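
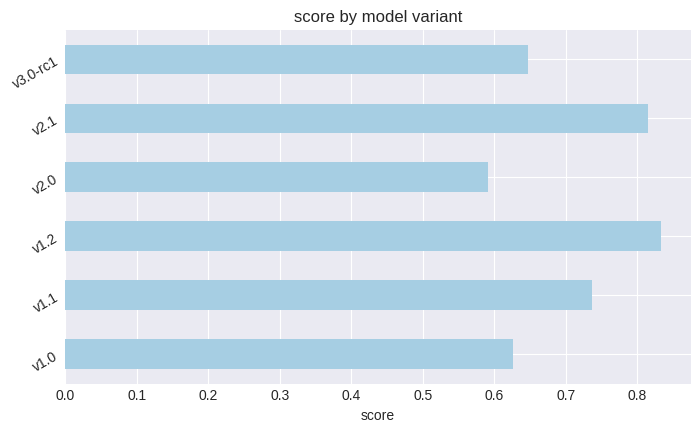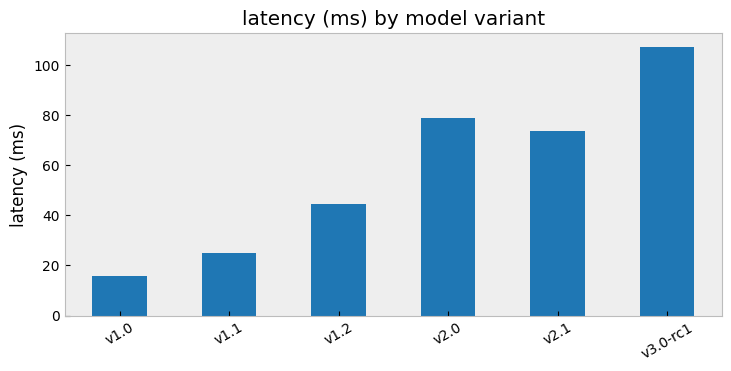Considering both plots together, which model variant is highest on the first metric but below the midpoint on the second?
Chart 2 median latency (ms) ≈ 60; below-median model variants: v1.0, v1.1, v1.2. Among those, v1.2 has the highest score (≈ 0.8).

v1.2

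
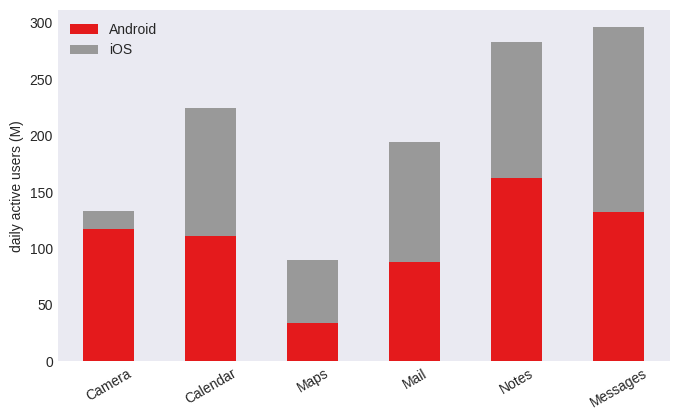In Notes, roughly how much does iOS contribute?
iOS top ≈ 275, bottom ≈ 175; segment ≈ 100.

≈ 100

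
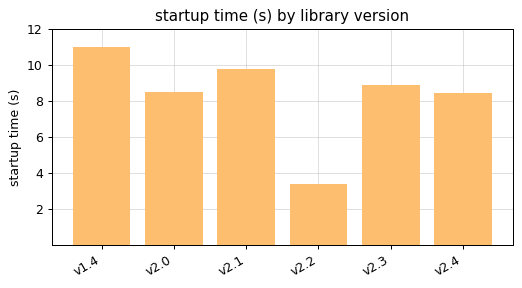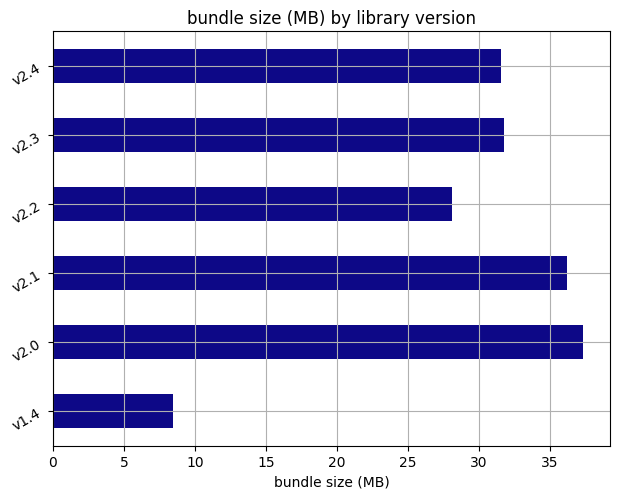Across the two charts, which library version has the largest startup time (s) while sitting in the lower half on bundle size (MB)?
Chart 2 median bundle size (MB) ≈ 30; below-median library versions: v1.4, v2.2, v2.4. Among those, v1.4 has the highest startup time (s) (≈ 10).

v1.4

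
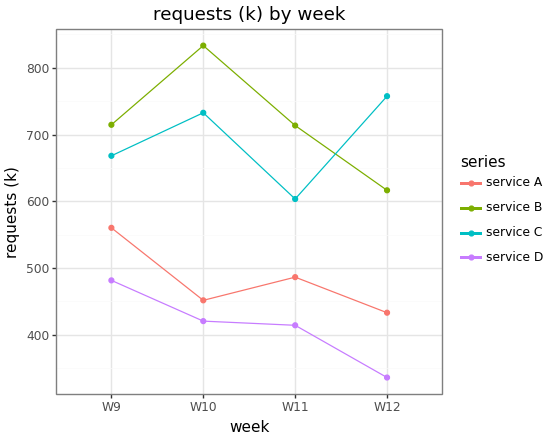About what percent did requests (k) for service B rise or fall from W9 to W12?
≈ -14.3%

W9 ≈ 700, W12 ≈ 600; (600 − 700) / 700 ≈ -14.3%.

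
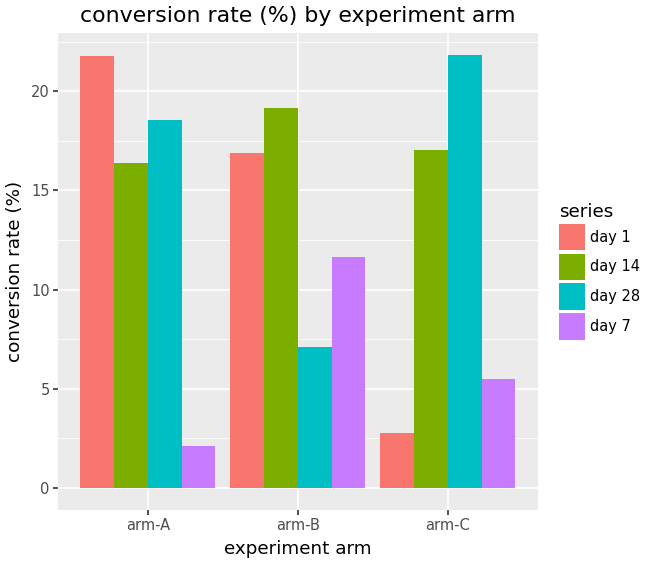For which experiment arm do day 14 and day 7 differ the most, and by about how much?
arm-A: day 14 ≈ 16, day 7 ≈ 2 → gap ≈ 14. Next-largest (arm-C) is only ≈ 12.

arm-A, ≈ 14 %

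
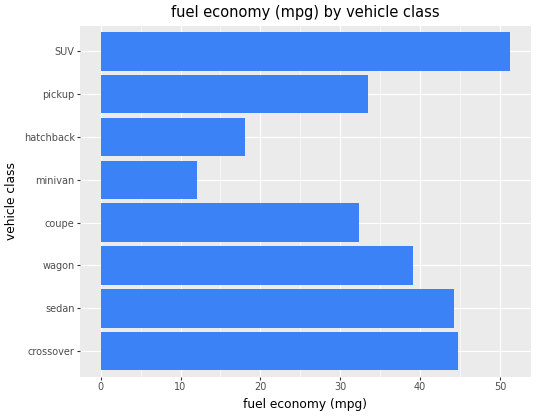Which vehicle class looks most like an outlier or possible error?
minivan

minivan ≈ 10; the rest sit between ≈ 20 and ≈ 50.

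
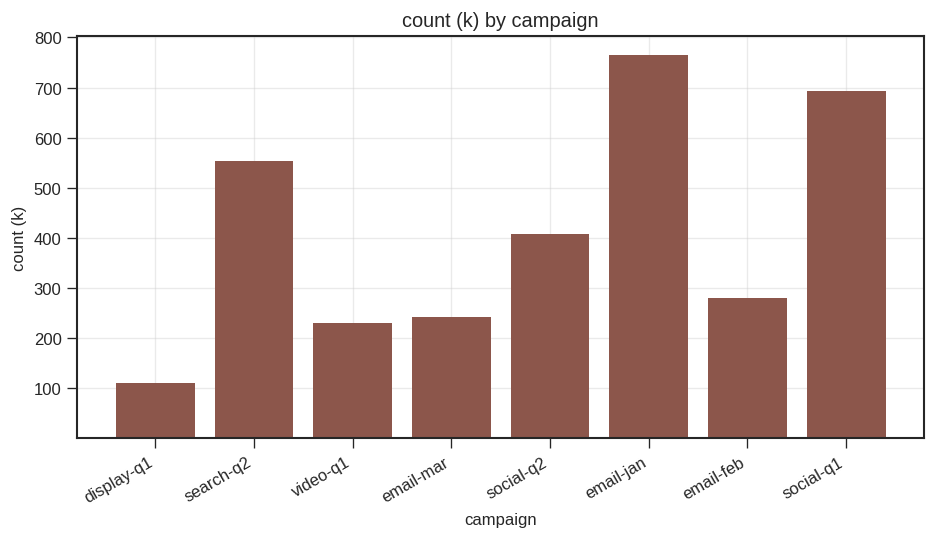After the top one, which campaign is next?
Top 3: email-jan ≈ 800, social-q1 ≈ 700, search-q2 ≈ 600.

social-q1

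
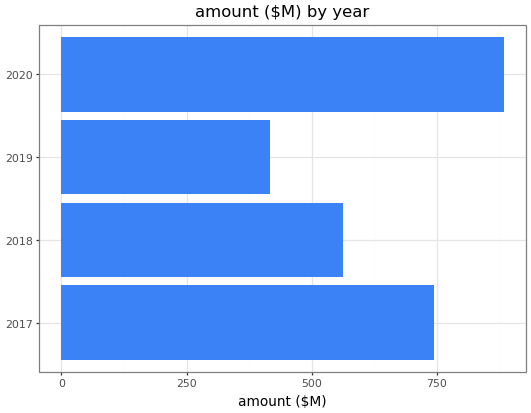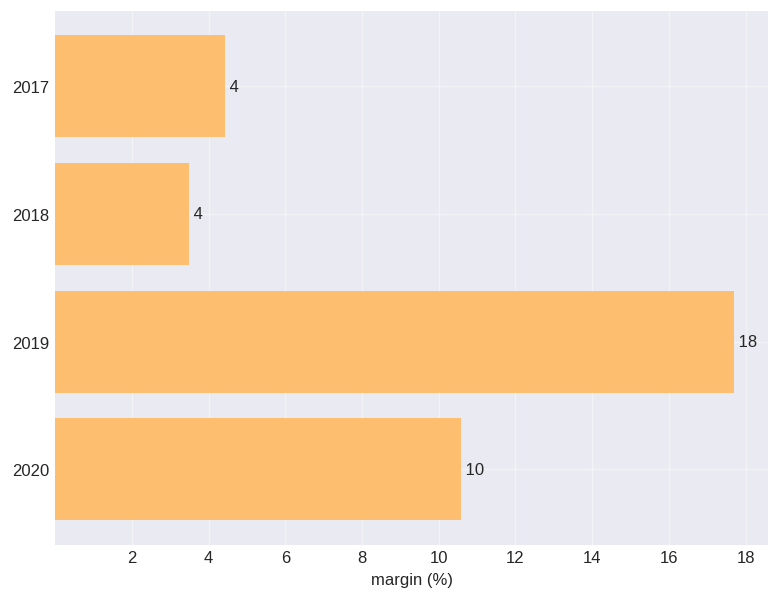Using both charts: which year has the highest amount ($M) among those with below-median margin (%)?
Chart 2 median margin (%) ≈ 8; below-median years: 2017, 2018. Among those, 2017 has the highest amount ($M) (≈ 700).

2017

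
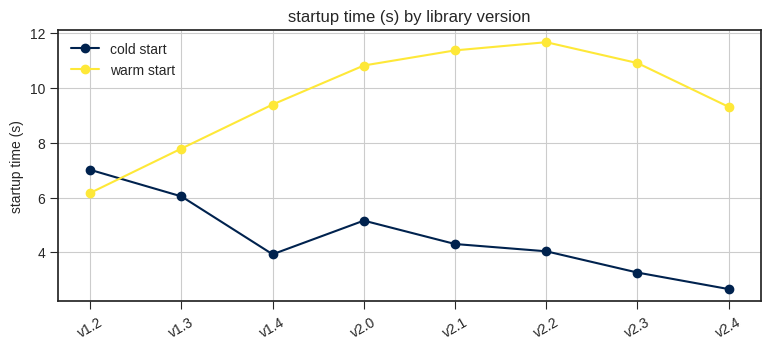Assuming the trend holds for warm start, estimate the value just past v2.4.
Last three: 12, 11, 9 → slope ≈ -1.5/step → next ≈ 7.5.

≈ 7.5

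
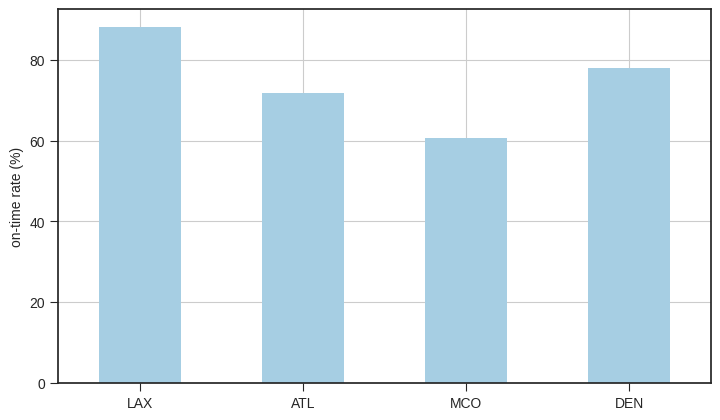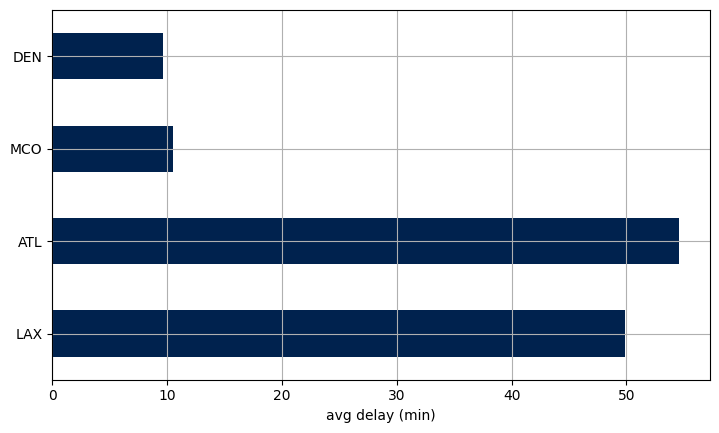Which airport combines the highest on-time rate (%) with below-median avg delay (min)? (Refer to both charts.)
DEN

Chart 2 median avg delay (min) ≈ 30; below-median airports: MCO, DEN. Among those, DEN has the highest on-time rate (%) (≈ 80).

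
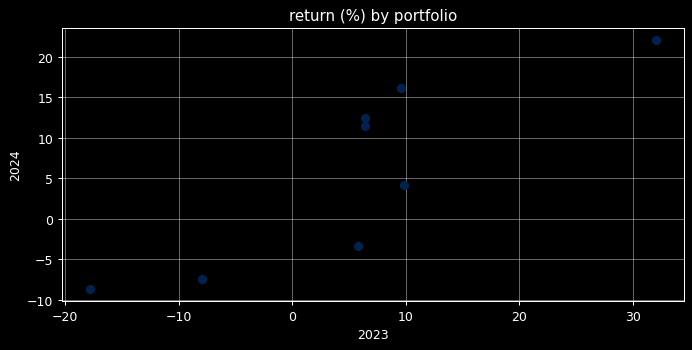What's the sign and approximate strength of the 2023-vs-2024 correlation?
Points are positively correlated; strong (|r| ≈ 0.9).

positive, strong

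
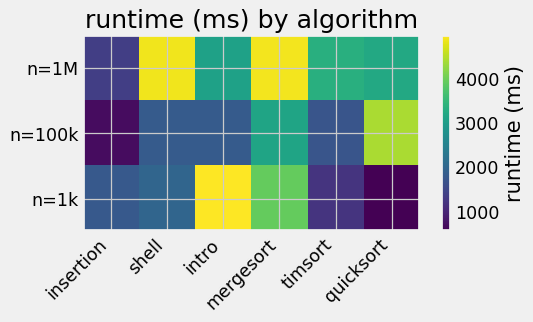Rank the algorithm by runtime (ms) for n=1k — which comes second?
Top 3 for n=1k: intro ≈ 5000, mergesort ≈ 4000, shell ≈ 2000.

mergesort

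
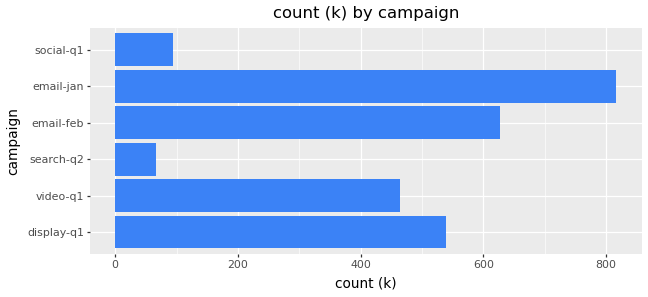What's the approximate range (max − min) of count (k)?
Max email-jan ≈ 800, min search-q2 ≈ 100; range ≈ 700.

≈ 700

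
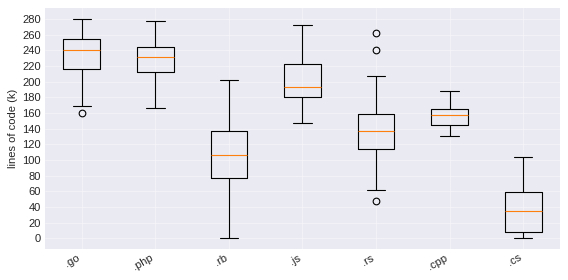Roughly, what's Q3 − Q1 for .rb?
Q3 ≈ 140, Q1 ≈ 80; IQR ≈ 60.

≈ 60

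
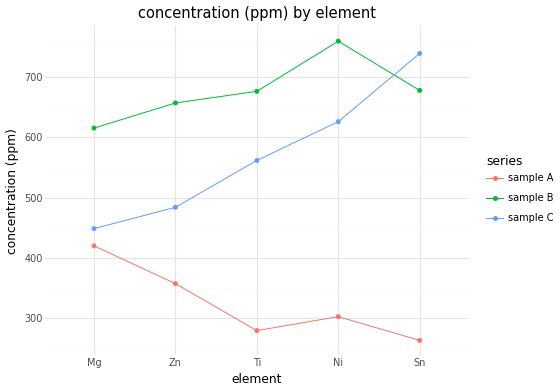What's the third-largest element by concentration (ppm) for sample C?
Top 4 for sample C: Sn ≈ 750, Ni ≈ 650, Ti ≈ 550, Zn ≈ 500.

Ti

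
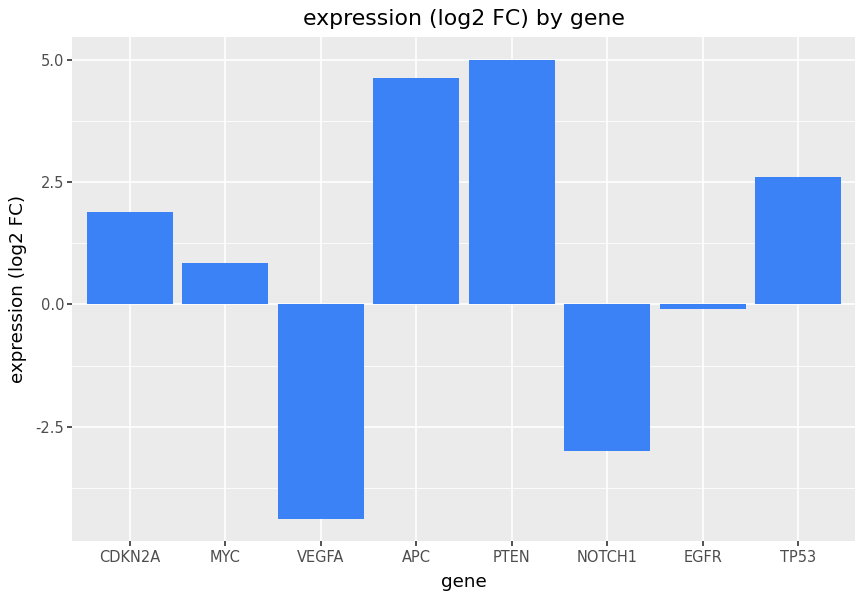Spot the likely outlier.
VEGFA ≈ -4; the rest sit between ≈ -3 and ≈ 5.

VEGFA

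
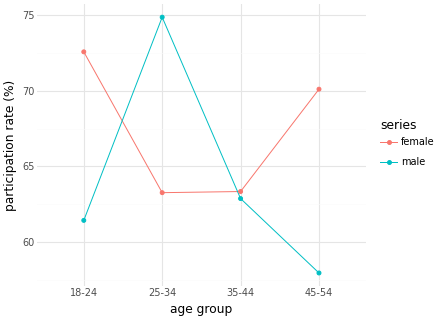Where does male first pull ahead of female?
18-24: male ≈ 62 vs female ≈ 72 (not yet); 25-34: male ≈ 74 vs female ≈ 64 (first crossover).

25-34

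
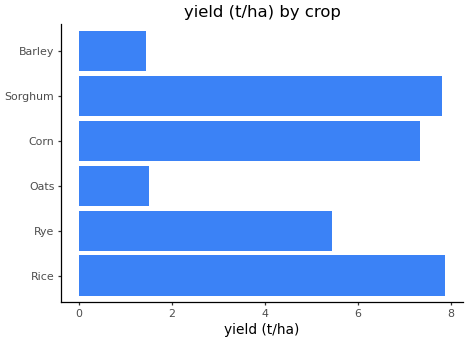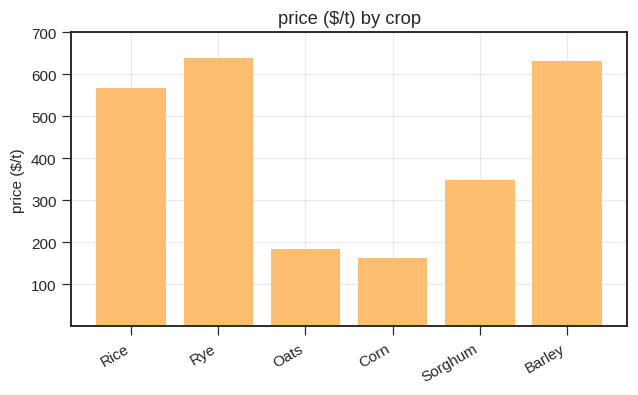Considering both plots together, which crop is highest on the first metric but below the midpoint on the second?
Sorghum

Chart 2 median price ($/t) ≈ 500; below-median crops: Oats, Corn, Sorghum. Among those, Sorghum has the highest yield (t/ha) (≈ 8).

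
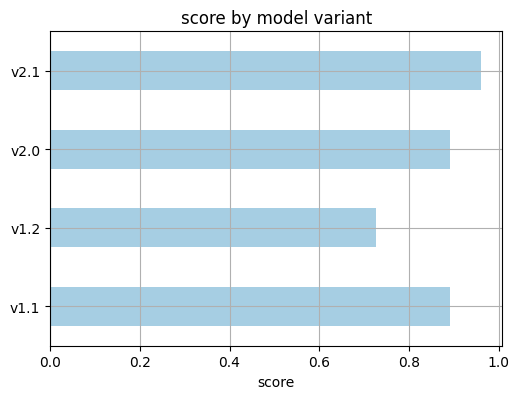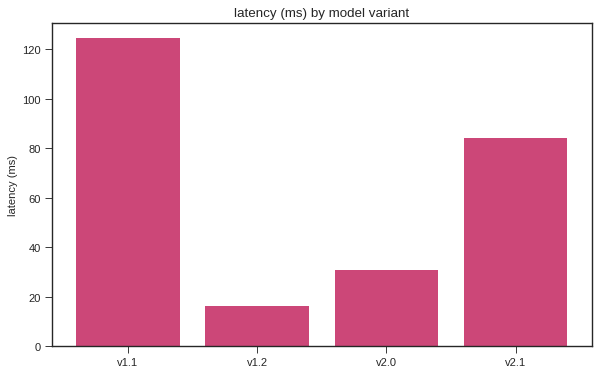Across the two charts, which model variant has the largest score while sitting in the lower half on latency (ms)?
v2.0

Chart 2 median latency (ms) ≈ 60; below-median model variants: v1.2, v2.0. Among those, v2.0 has the highest score (≈ 0.9).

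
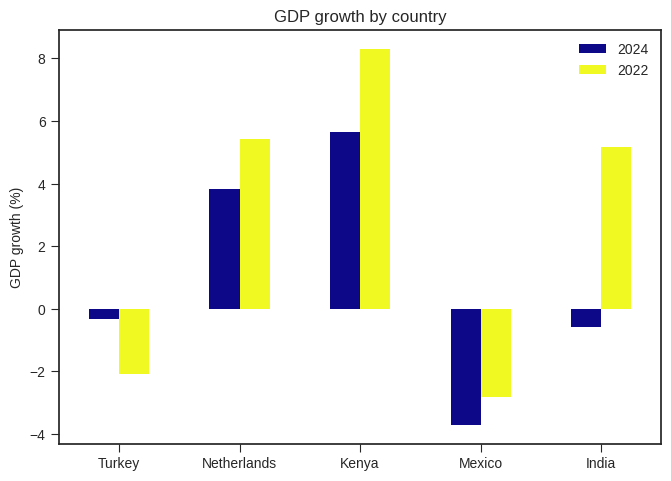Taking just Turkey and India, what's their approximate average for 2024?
≈ 0

(0 + 0) / 2 ≈ 0.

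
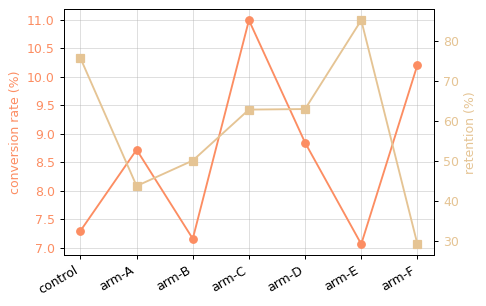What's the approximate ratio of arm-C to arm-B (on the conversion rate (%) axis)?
≈ 1.57×

arm-C ≈ 11.0, arm-B ≈ 7.0; 11.0/7.0 ≈ 1.57.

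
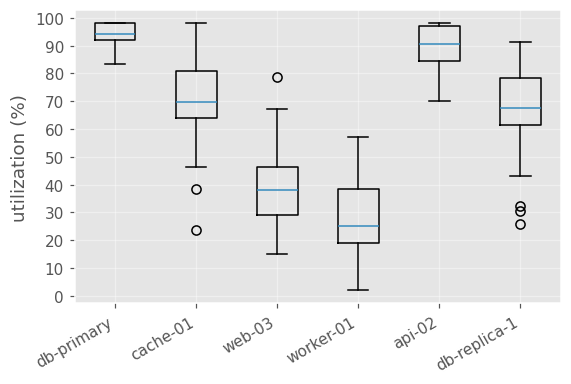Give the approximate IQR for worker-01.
≈ 20

Q3 ≈ 40, Q1 ≈ 20; IQR ≈ 20.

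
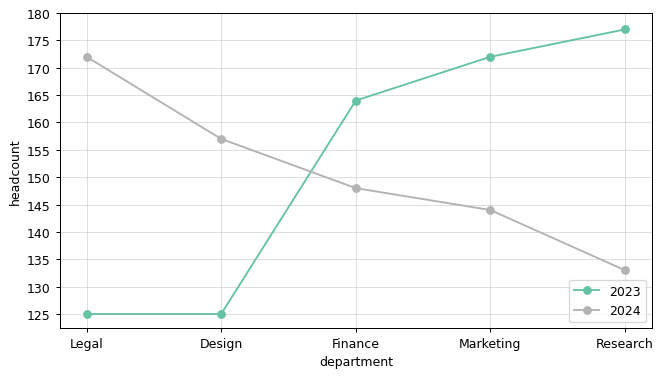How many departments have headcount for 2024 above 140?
4

Above 140: Legal, Design, Finance, Marketing.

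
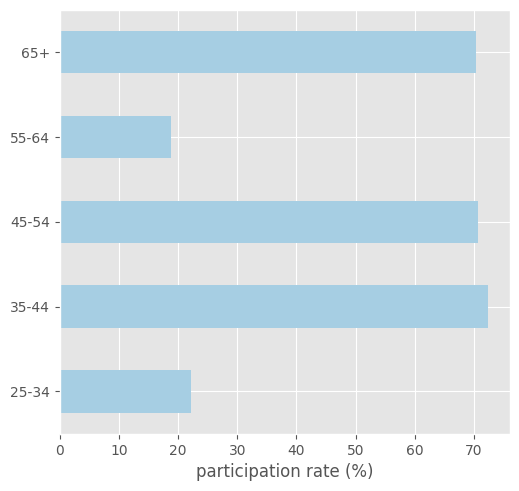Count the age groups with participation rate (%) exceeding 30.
3

Above 30: 35-44, 45-54, 65+.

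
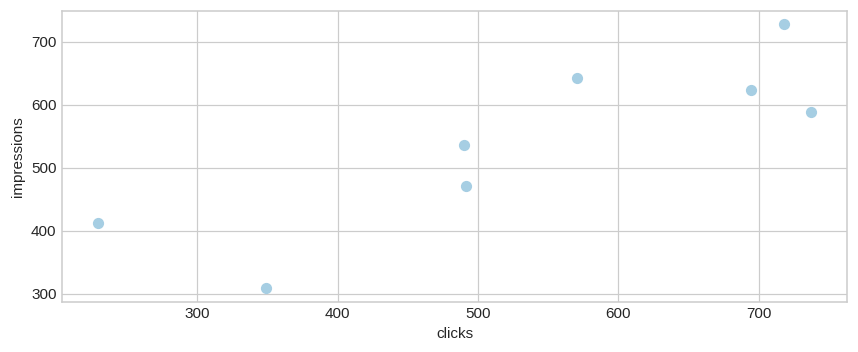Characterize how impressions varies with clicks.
positive, strong

Points are positively correlated; strong (|r| ≈ 0.8).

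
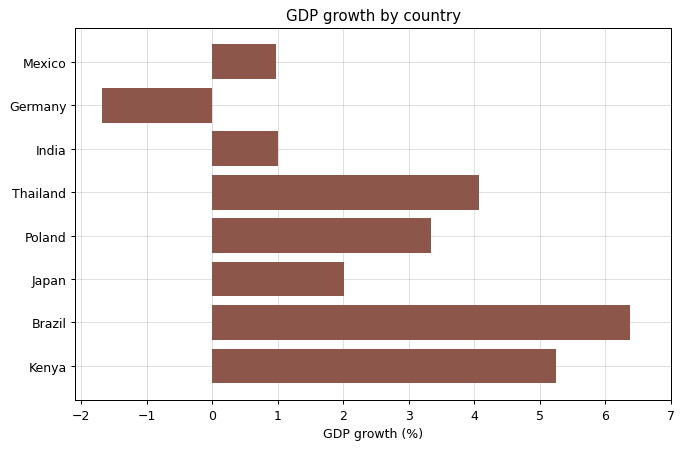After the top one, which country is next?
Top 3: Brazil ≈ 6, Kenya ≈ 5, Thailand ≈ 4.

Kenya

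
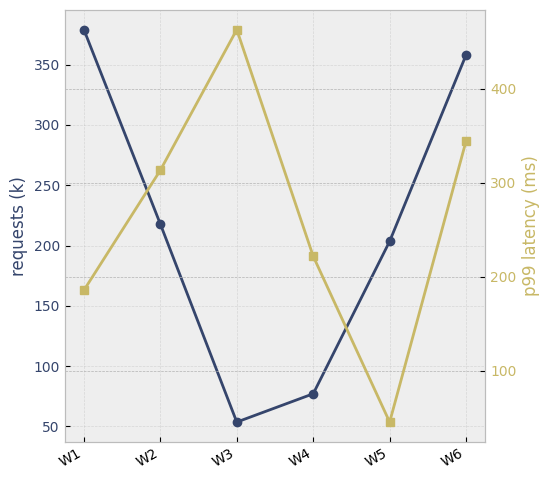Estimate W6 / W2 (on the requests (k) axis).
≈ 1.75×

W6 ≈ 350, W2 ≈ 200; 350/200 ≈ 1.75.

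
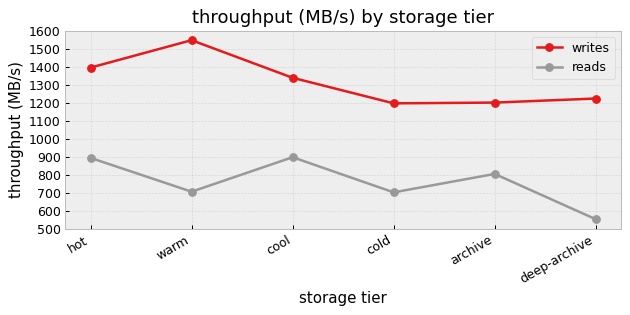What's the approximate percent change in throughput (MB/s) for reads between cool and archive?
cool ≈ 900, archive ≈ 800; (800 − 900) / 900 ≈ -11.1%.

≈ -11.1%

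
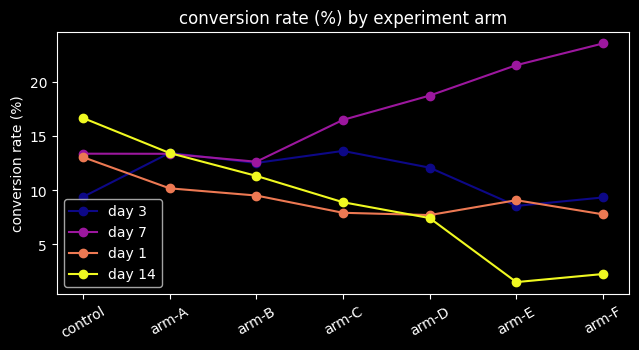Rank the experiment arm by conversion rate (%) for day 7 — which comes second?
arm-E

Top 3 for day 7: arm-F ≈ 24, arm-E ≈ 22, arm-D ≈ 18.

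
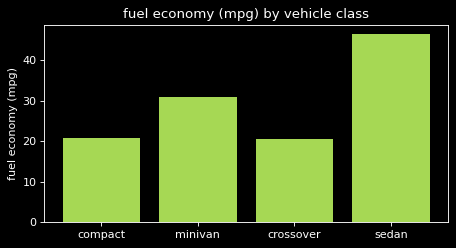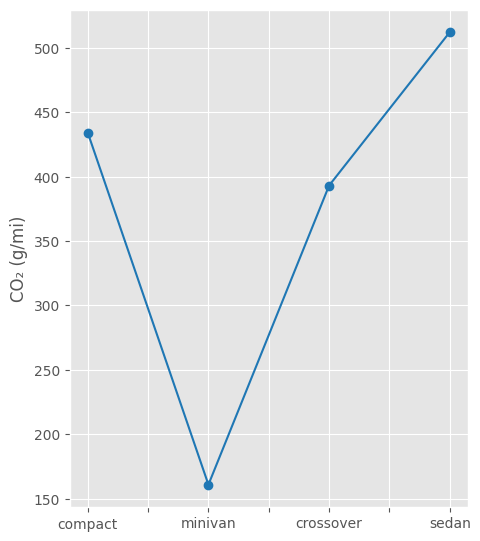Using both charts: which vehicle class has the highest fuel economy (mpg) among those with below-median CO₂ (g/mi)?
minivan

Chart 2 median CO₂ (g/mi) ≈ 400; below-median vehicle classes: minivan, crossover. Among those, minivan has the highest fuel economy (mpg) (≈ 30).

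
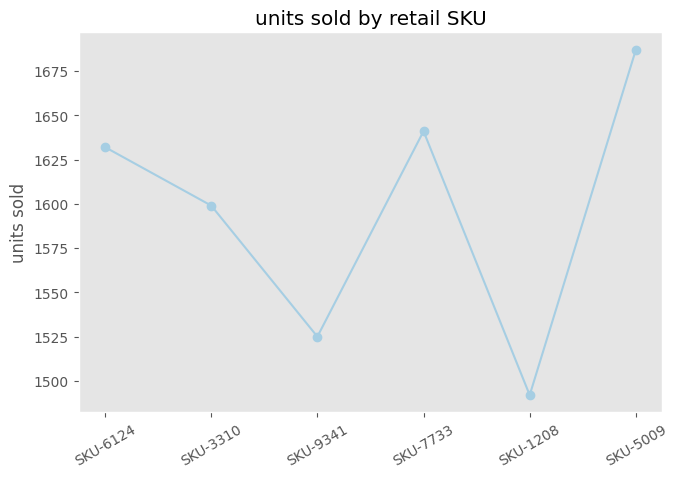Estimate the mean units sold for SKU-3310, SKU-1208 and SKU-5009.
(1600 + 1500 + 1680) / 3 ≈ 1593.

≈ 1593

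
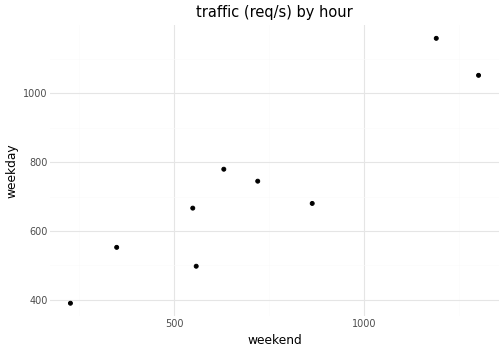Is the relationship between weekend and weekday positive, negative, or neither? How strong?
Points are positively correlated; strong (|r| ≈ 0.9).

positive, strong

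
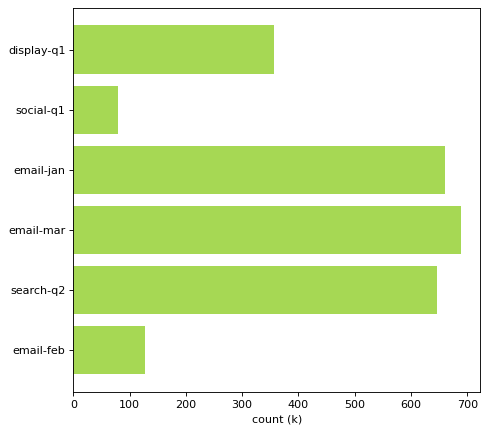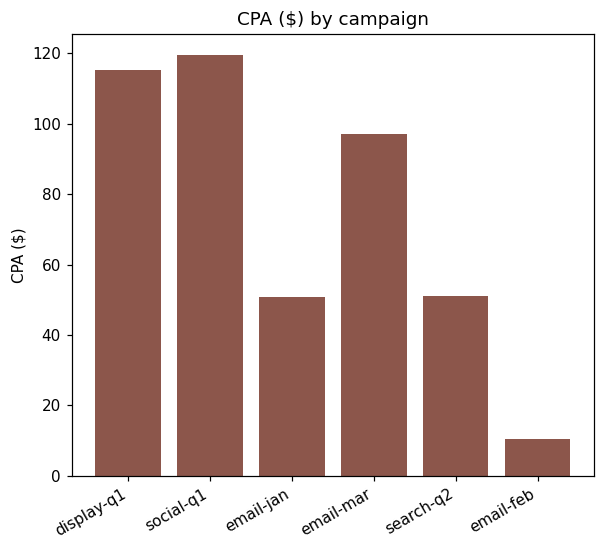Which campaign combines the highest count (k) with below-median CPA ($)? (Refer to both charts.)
Chart 2 median CPA ($) ≈ 80; below-median campaigns: email-jan, search-q2, email-feb. Among those, email-jan has the highest count (k) (≈ 700).

email-jan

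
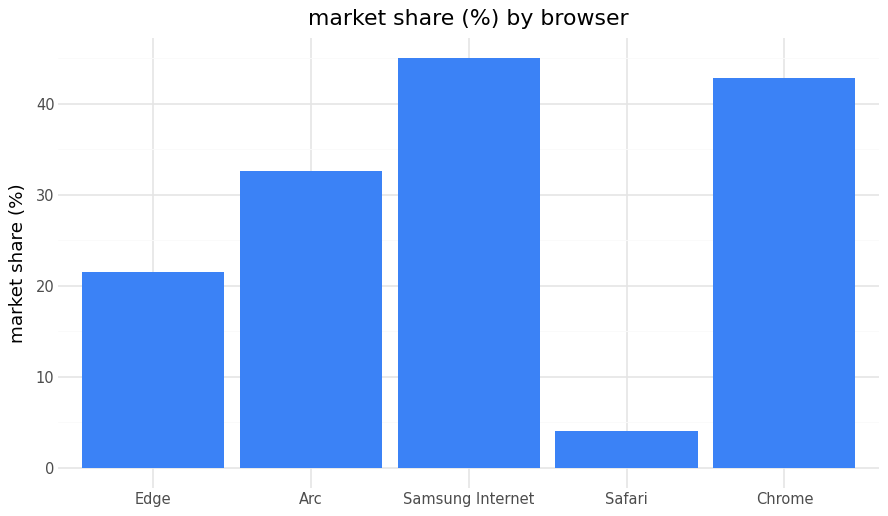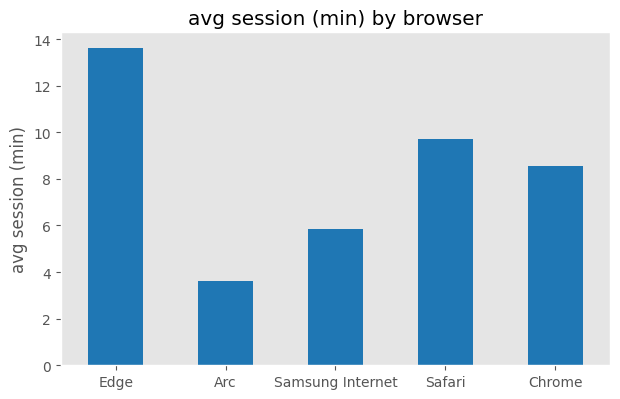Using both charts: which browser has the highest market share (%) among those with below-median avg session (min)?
Chart 2 median avg session (min) ≈ 8; below-median browsers: Arc, Samsung Internet. Among those, Samsung Internet has the highest market share (%) (≈ 45).

Samsung Internet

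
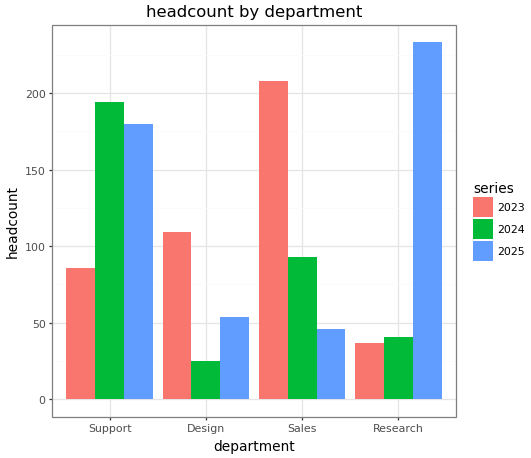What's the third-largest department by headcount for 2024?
Research

Top 4 for 2024: Support ≈ 200, Sales ≈ 100, Research ≈ 40, Design ≈ 20.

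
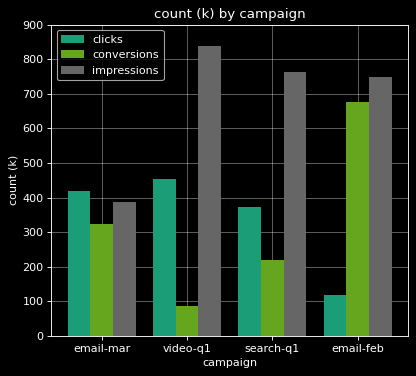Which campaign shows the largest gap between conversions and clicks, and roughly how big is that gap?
email-feb: conversions ≈ 700, clicks ≈ 100 → gap ≈ 600. Next-largest (video-q1) is only ≈ 400.

email-feb, ≈ 600 k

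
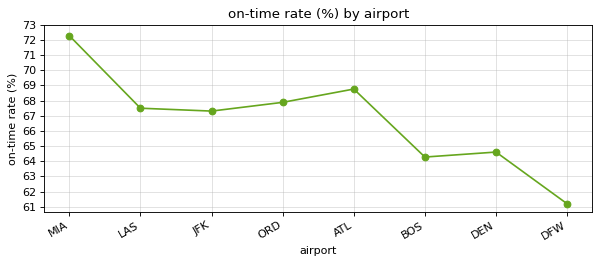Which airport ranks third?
Top 4: MIA ≈ 72, ATL ≈ 69, ORD ≈ 68, LAS ≈ 67.

ORD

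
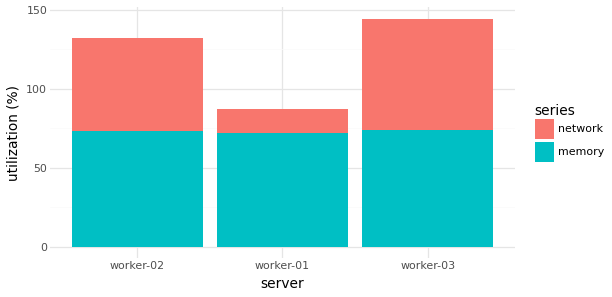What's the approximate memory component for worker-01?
≈ 80

memory top ≈ 80, bottom ≈ 0; segment ≈ 80.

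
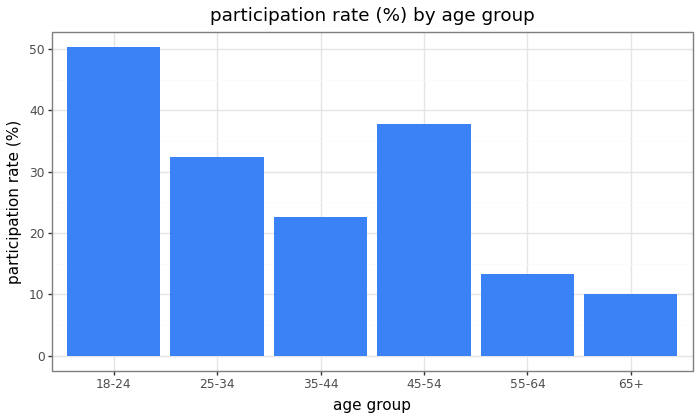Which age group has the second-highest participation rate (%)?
Top 3: 18-24 ≈ 50, 45-54 ≈ 40, 25-34 ≈ 30.

45-54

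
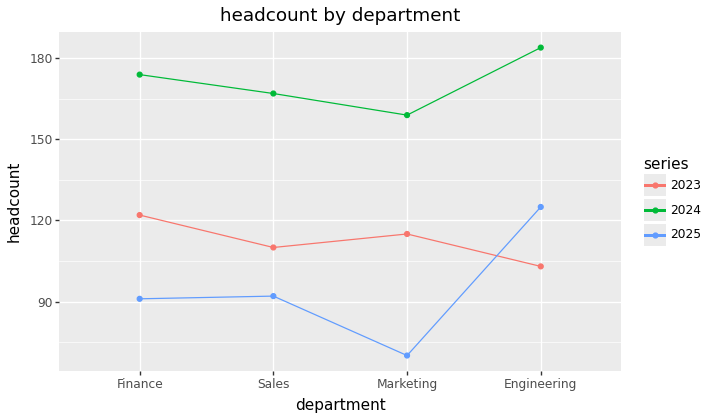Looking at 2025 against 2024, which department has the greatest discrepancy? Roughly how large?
Marketing, ≈ 90

Marketing: 2025 ≈ 70, 2024 ≈ 160 → gap ≈ 90. Next-largest (Finance) is only ≈ 80.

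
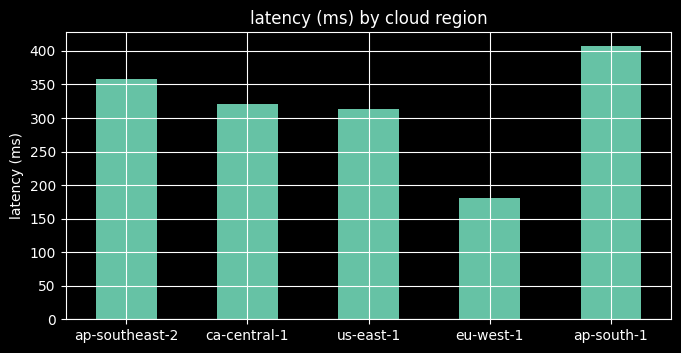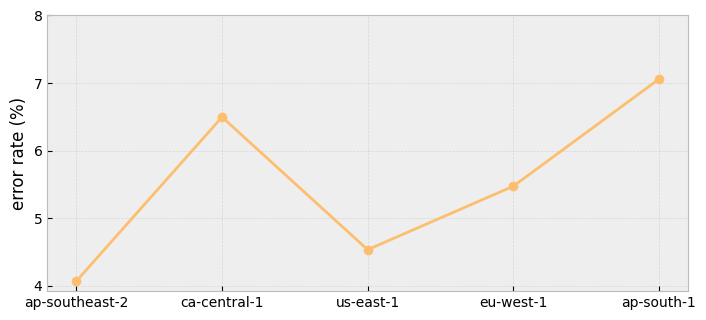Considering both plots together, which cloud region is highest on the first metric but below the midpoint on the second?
ap-southeast-2

Chart 2 median error rate (%) ≈ 5; below-median cloud regions: ap-southeast-2, us-east-1. Among those, ap-southeast-2 has the highest latency (ms) (≈ 350).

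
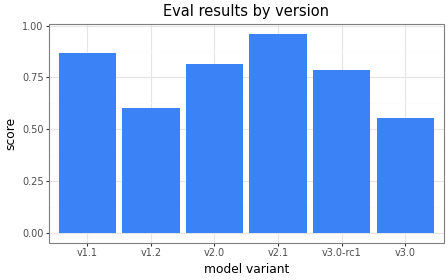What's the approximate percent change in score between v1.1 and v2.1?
≈ +11.1%

v1.1 ≈ 0.9, v2.1 ≈ 1.0; (1.0 − 0.9) / 0.9 ≈ +11.1%.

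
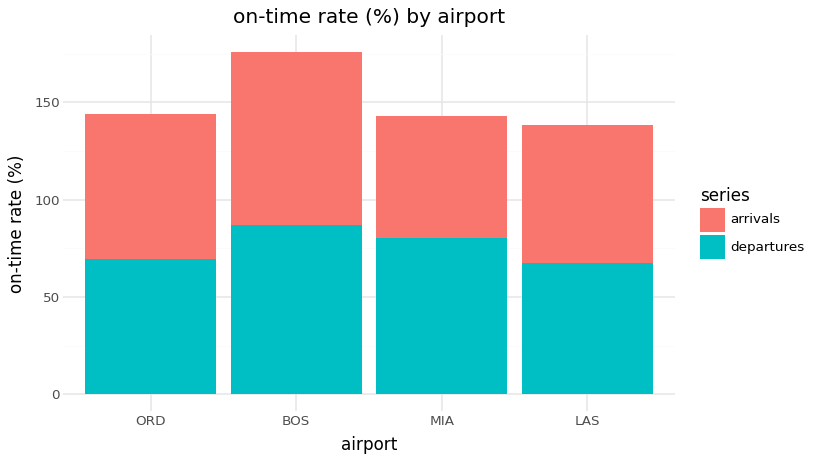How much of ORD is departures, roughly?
departures top ≈ 60, bottom ≈ 0; segment ≈ 60.

≈ 60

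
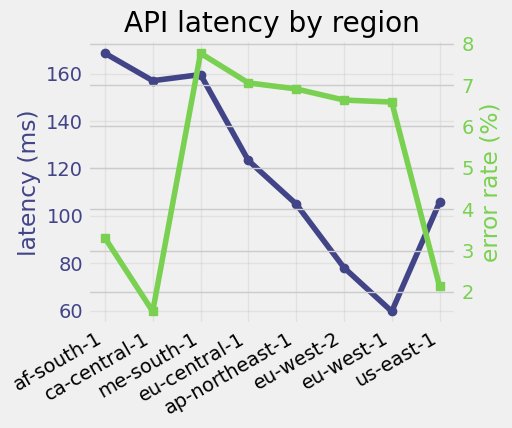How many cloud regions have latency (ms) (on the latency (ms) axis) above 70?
Above 70: af-south-1, ca-central-1, me-south-1, eu-central-1, ap-northeast-1, eu-west-2, us-east-1.

7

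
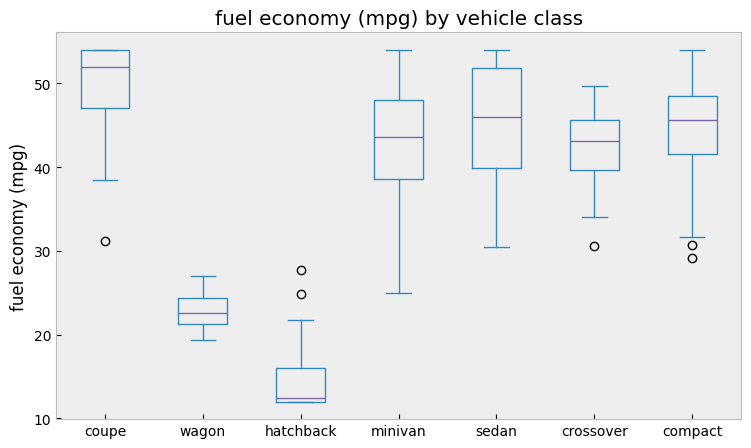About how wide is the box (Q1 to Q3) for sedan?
Q3 ≈ 50, Q1 ≈ 40; IQR ≈ 10.

≈ 10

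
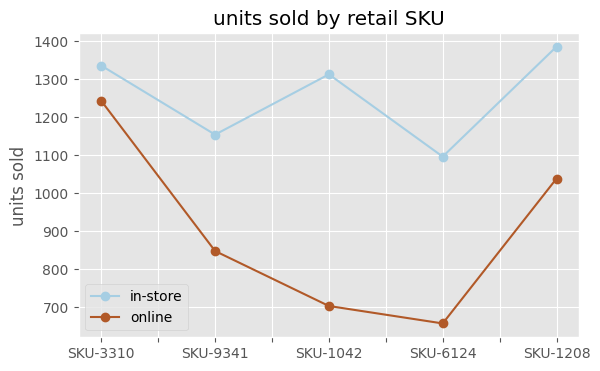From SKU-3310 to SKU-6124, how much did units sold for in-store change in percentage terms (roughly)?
≈ -15.4%

SKU-3310 ≈ 1300, SKU-6124 ≈ 1100; (1100 − 1300) / 1300 ≈ -15.4%.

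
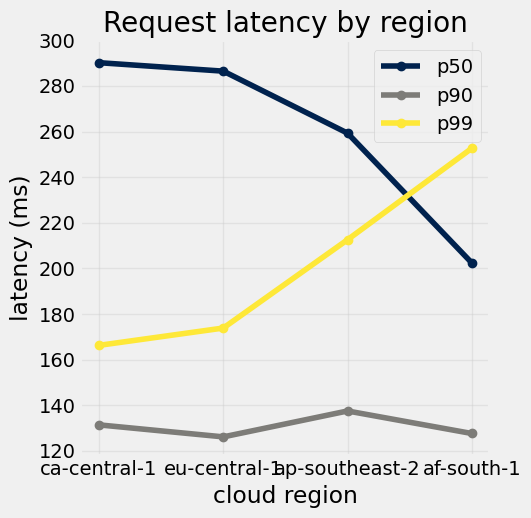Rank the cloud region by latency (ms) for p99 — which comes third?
Top 4 for p99: af-south-1 ≈ 260, ap-southeast-2 ≈ 220, eu-central-1 ≈ 180, ca-central-1 ≈ 160.

eu-central-1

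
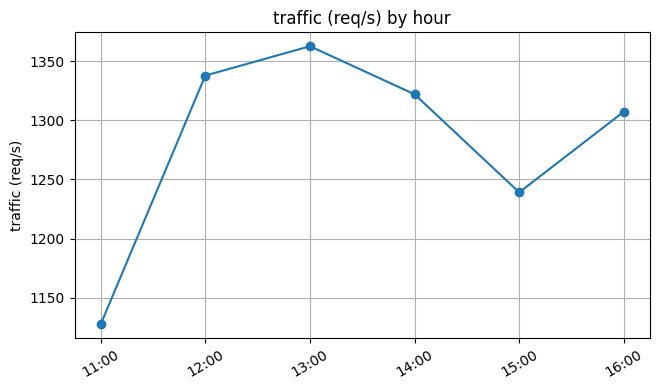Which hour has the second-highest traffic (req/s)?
Top 3: 13:00 ≈ 1360, 12:00 ≈ 1340, 14:00 ≈ 1320.

12:00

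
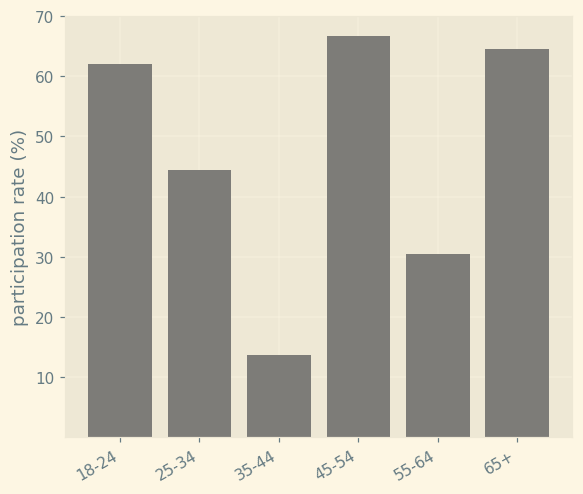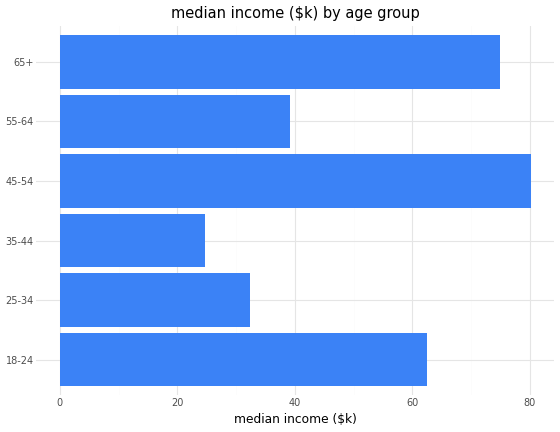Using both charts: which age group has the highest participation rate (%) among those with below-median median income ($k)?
Chart 2 median median income ($k) ≈ 50; below-median age groups: 25-34, 35-44, 55-64. Among those, 25-34 has the highest participation rate (%) (≈ 40).

25-34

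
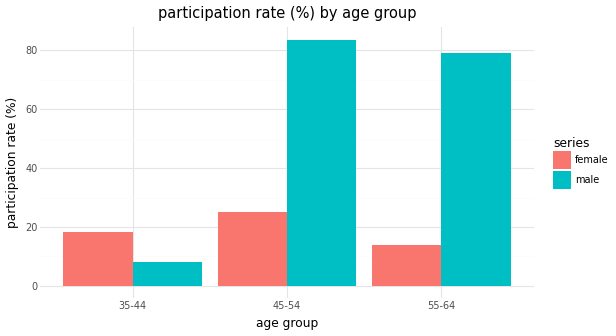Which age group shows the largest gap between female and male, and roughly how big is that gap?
55-64: female ≈ 10, male ≈ 80 → gap ≈ 70. Next-largest (45-54) is only ≈ 60.

55-64, ≈ 70 %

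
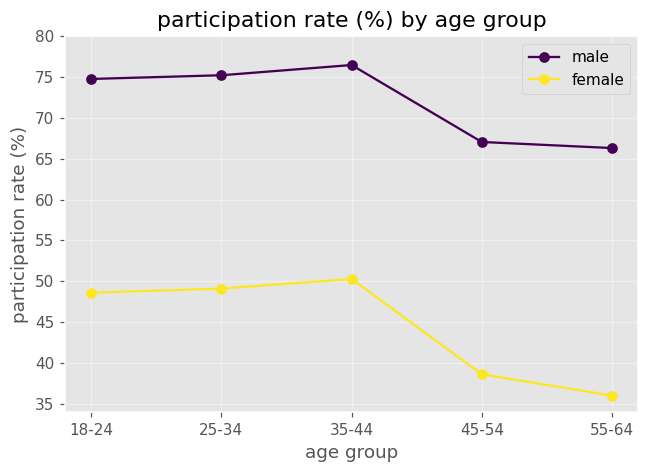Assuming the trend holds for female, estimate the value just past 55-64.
≈ 27.5

Last three: 50, 40, 35 → slope ≈ -7.5/step → next ≈ 27.5.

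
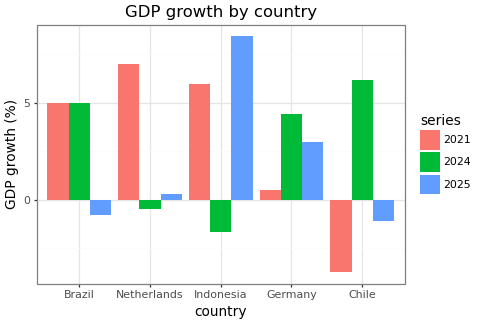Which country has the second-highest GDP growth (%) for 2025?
Top 3 for 2025: Indonesia ≈ 8, Germany ≈ 2, Netherlands ≈ 0.

Germany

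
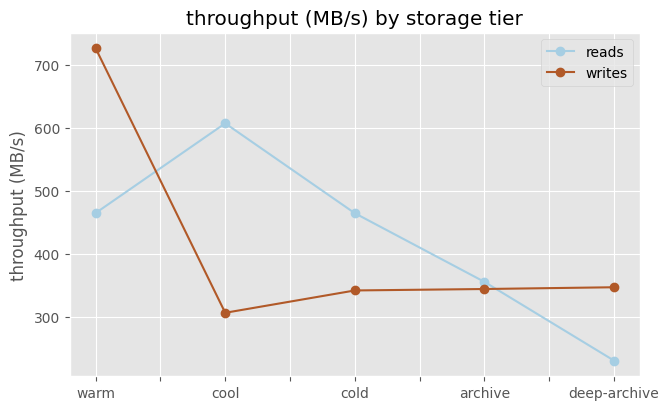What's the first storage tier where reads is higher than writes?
cool

warm: reads ≈ 450 vs writes ≈ 750 (not yet); cool: reads ≈ 600 vs writes ≈ 300 (first crossover).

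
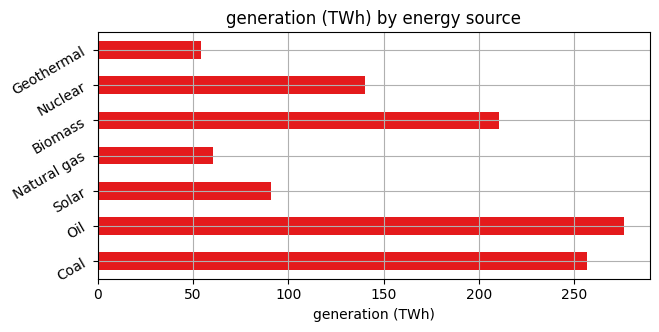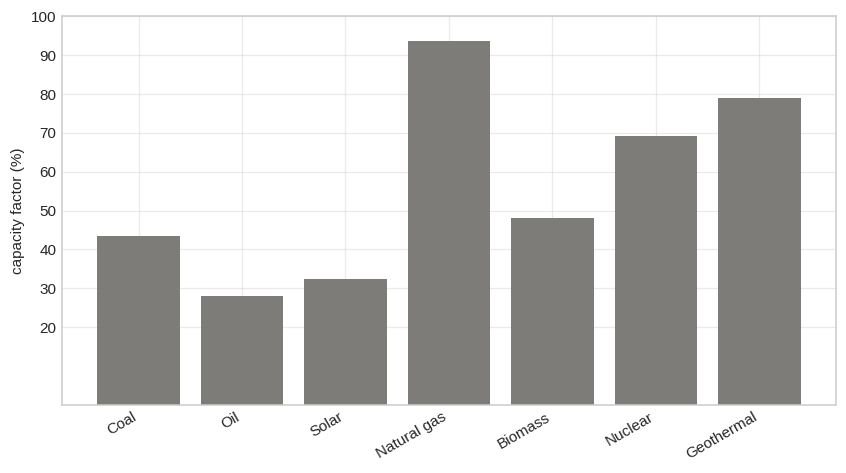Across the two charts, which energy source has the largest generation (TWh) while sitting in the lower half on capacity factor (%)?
Chart 2 median capacity factor (%) ≈ 50; below-median energy sources: Coal, Oil, Solar. Among those, Oil has the highest generation (TWh) (≈ 300).

Oil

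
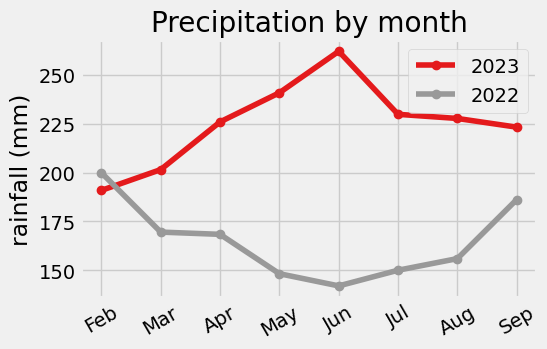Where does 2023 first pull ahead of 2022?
Mar

Feb: 2023 ≈ 200 vs 2022 ≈ 200 (not yet); Mar: 2023 ≈ 200 vs 2022 ≈ 160 (first crossover).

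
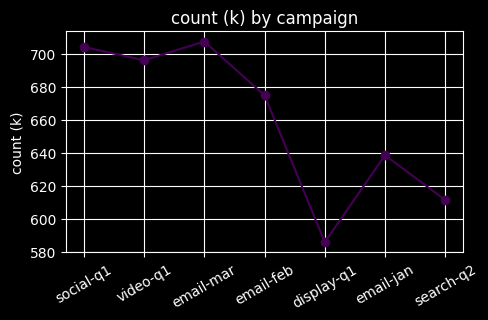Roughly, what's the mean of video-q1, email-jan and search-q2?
≈ 653

(700 + 640 + 620) / 3 ≈ 653.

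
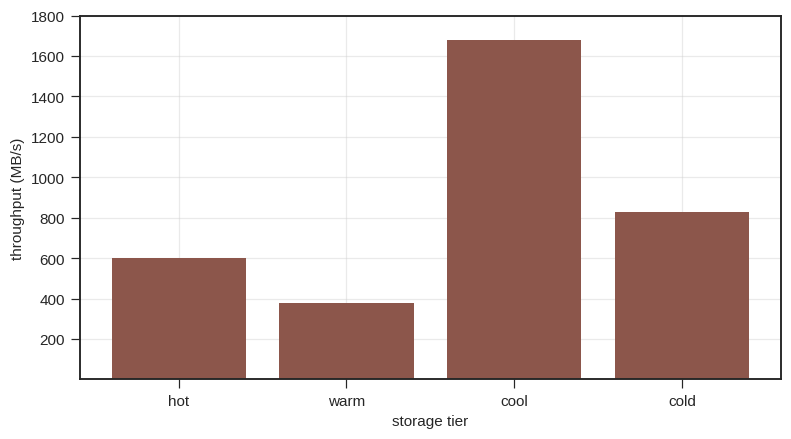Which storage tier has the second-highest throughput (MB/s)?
Top 3: cool ≈ 1600, cold ≈ 800, hot ≈ 600.

cold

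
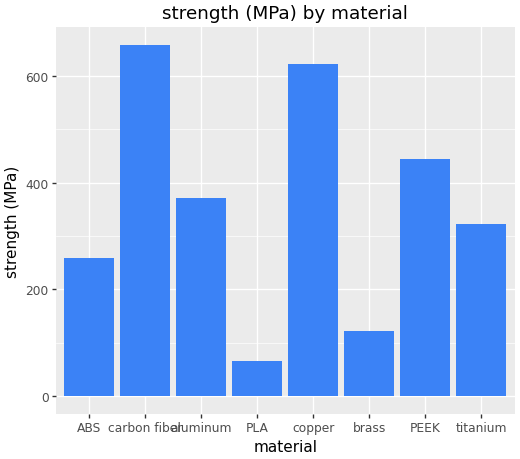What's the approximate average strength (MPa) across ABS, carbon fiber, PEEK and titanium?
≈ 425

(300 + 700 + 400 + 300) / 4 ≈ 425.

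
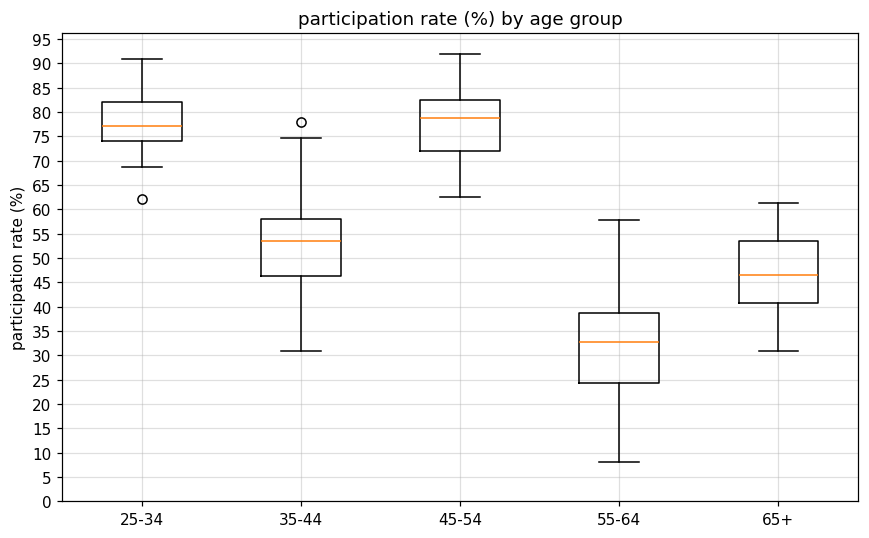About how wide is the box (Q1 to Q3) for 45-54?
≈ 10

Q3 ≈ 80, Q1 ≈ 70; IQR ≈ 10.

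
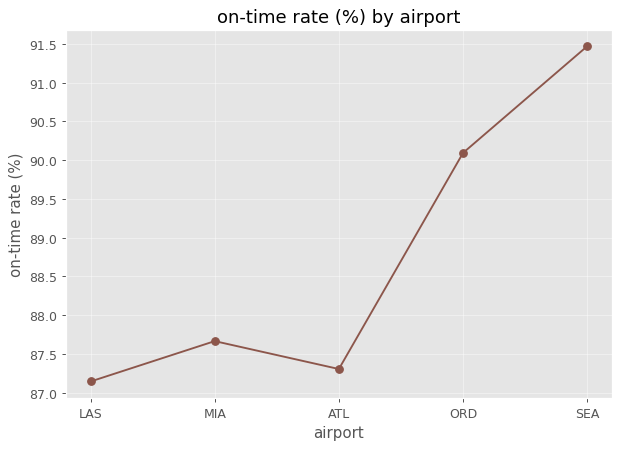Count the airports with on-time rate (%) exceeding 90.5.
Above 90.5: SEA.

1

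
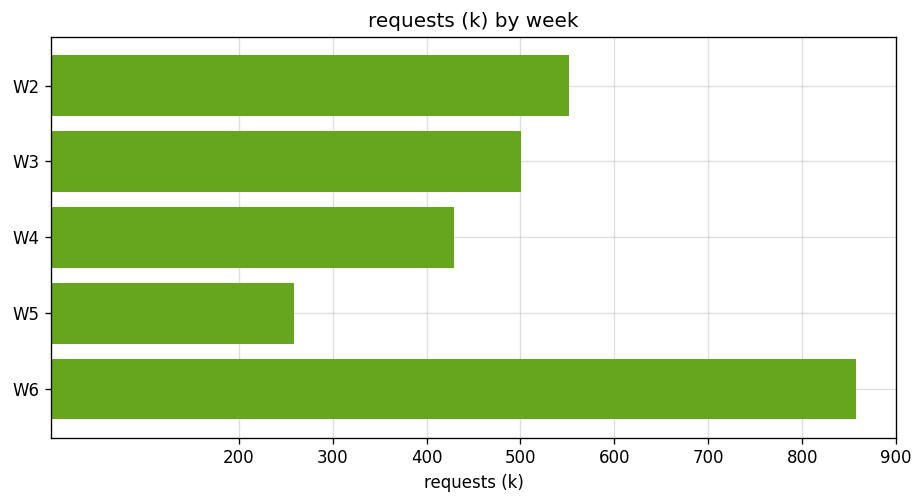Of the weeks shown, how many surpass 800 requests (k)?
Above 800: W6.

1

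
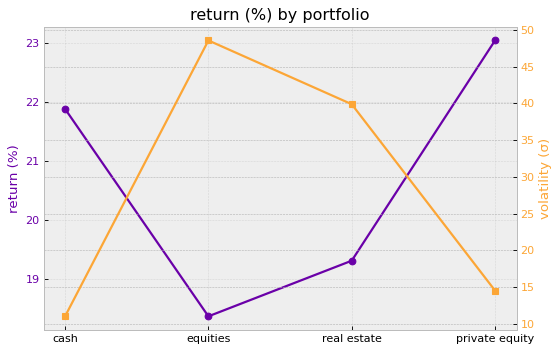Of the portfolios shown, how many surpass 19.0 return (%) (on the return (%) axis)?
3

Above 19.0: cash, real estate, private equity.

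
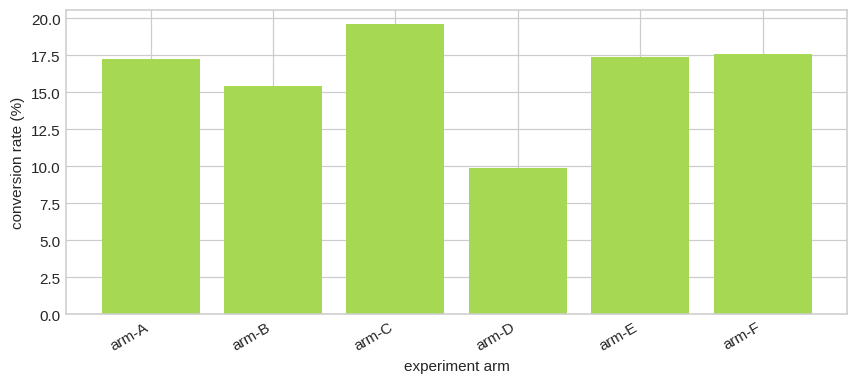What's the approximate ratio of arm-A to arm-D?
≈ 1.8×

arm-A ≈ 18, arm-D ≈ 10; 18/10 ≈ 1.8.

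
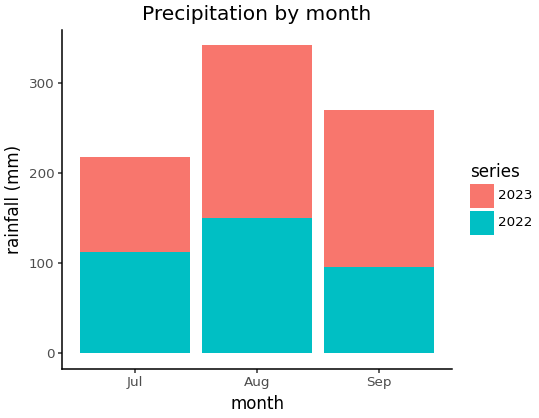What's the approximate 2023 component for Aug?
≈ 200

2023 top ≈ 350, bottom ≈ 150; segment ≈ 200.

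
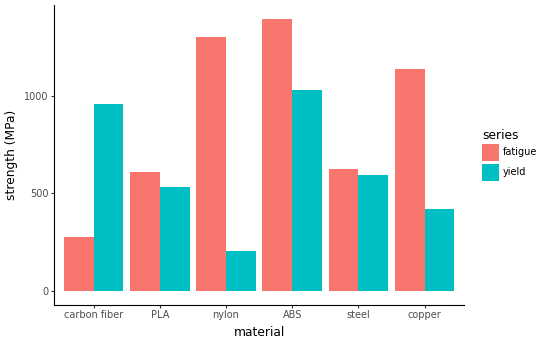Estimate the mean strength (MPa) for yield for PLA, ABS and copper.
(600 + 1000 + 400) / 3 ≈ 667.

≈ 667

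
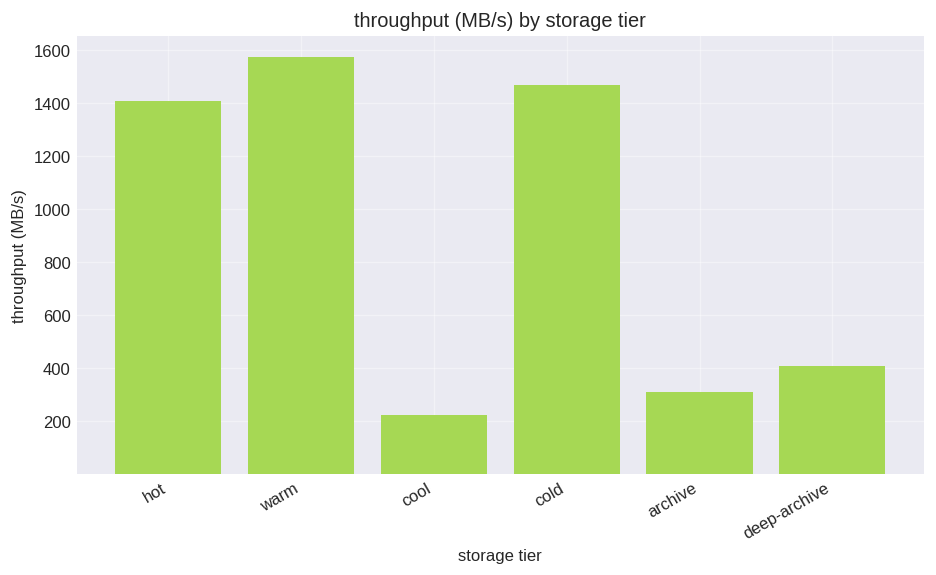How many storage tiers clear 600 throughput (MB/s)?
3

Above 600: hot, warm, cold.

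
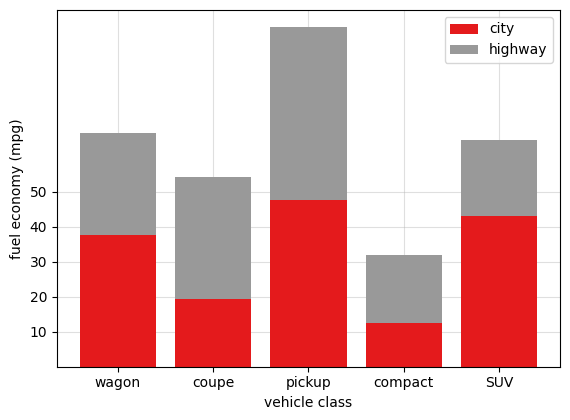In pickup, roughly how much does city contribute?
city top ≈ 50, bottom ≈ 0; segment ≈ 50.

≈ 50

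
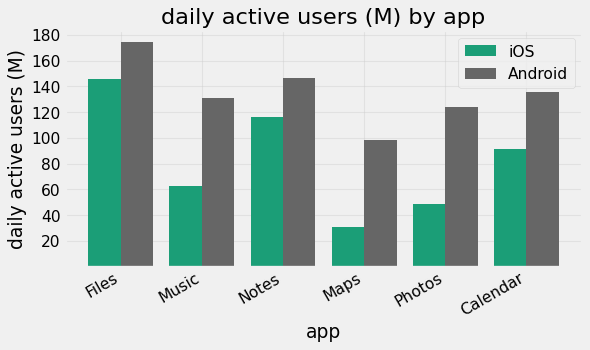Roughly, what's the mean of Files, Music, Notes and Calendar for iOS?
≈ 105

(140 + 60 + 120 + 100) / 4 ≈ 105.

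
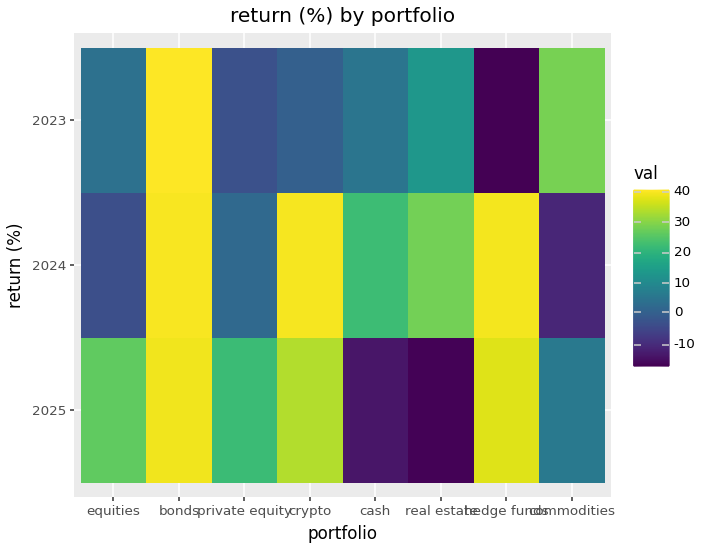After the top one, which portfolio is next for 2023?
commodities

Top 3 for 2023: bonds ≈ 40, commodities ≈ 30, real estate ≈ 15.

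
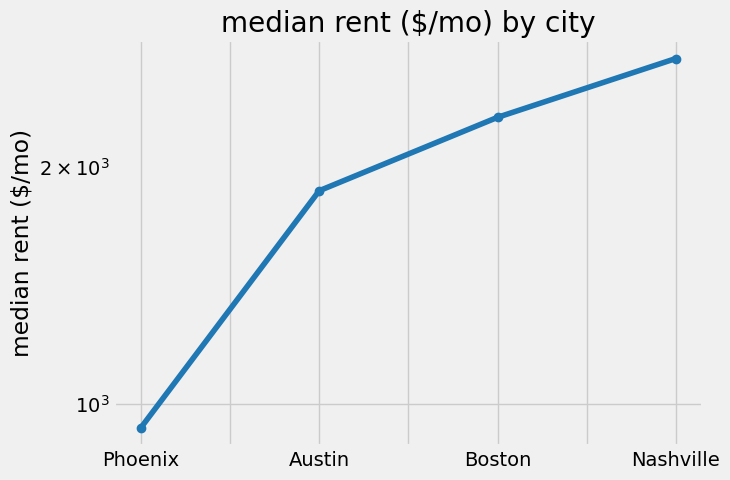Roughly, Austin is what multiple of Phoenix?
≈ 1.8×

Austin ≈ 1800, Phoenix ≈ 1000; 1800/1000 ≈ 1.8.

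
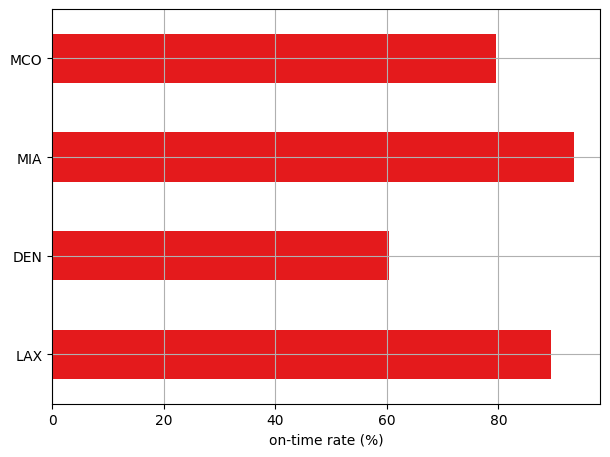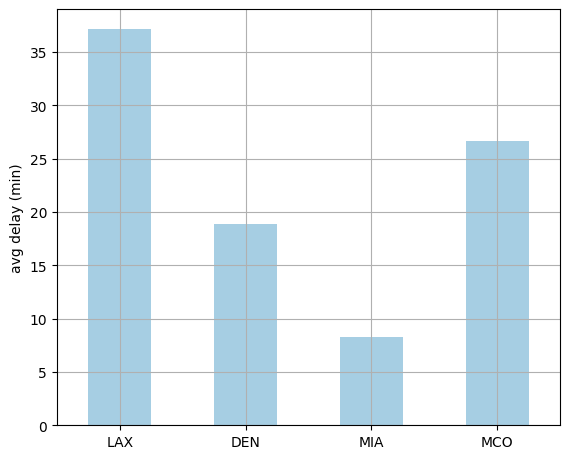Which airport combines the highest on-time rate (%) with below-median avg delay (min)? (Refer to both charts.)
Chart 2 median avg delay (min) ≈ 25; below-median airports: DEN, MIA. Among those, MIA has the highest on-time rate (%) (≈ 90).

MIA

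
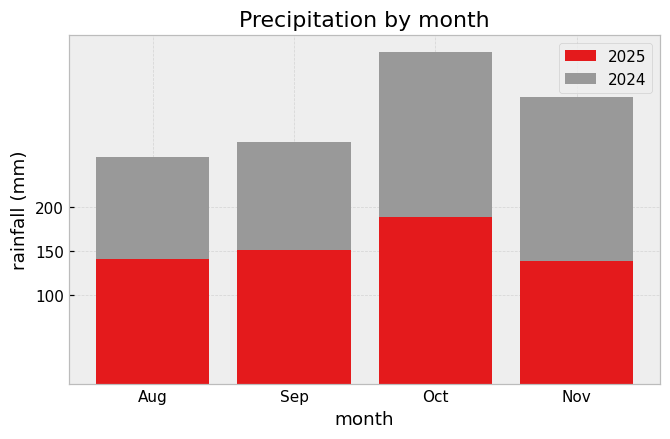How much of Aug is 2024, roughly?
≈ 100

2024 top ≈ 250, bottom ≈ 150; segment ≈ 100.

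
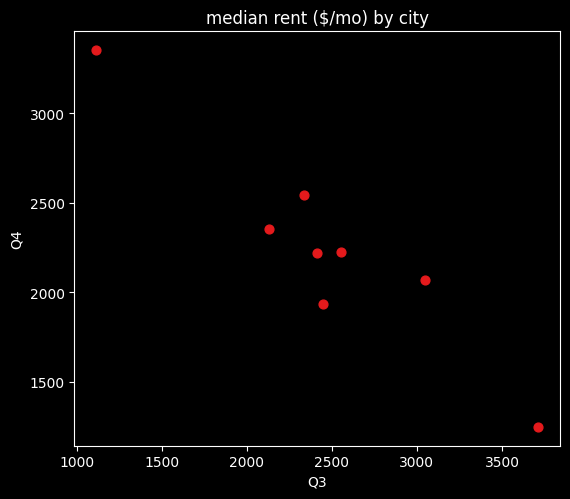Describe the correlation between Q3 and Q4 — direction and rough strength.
negative, strong

Points are negatively correlated; strong (|r| ≈ 0.9).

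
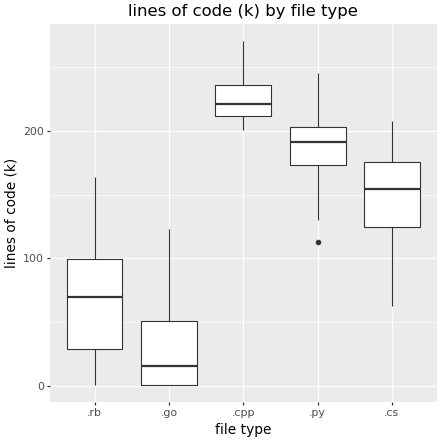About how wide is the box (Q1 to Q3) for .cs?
≈ 60

Q3 ≈ 180, Q1 ≈ 120; IQR ≈ 60.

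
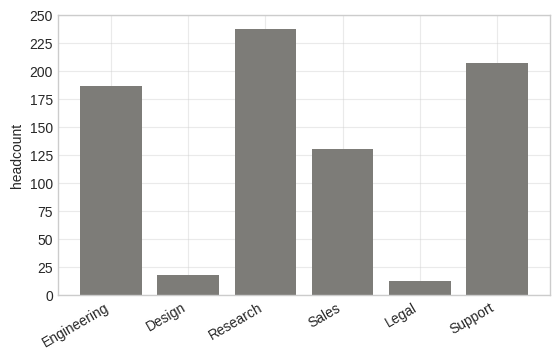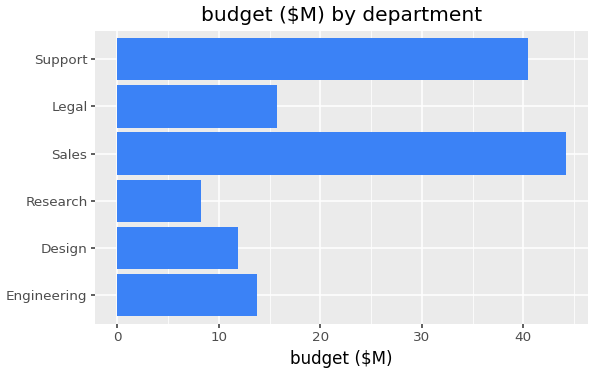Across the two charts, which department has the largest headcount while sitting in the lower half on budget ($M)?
Research

Chart 2 median budget ($M) ≈ 15; below-median departments: Engineering, Design, Research. Among those, Research has the highest headcount (≈ 225).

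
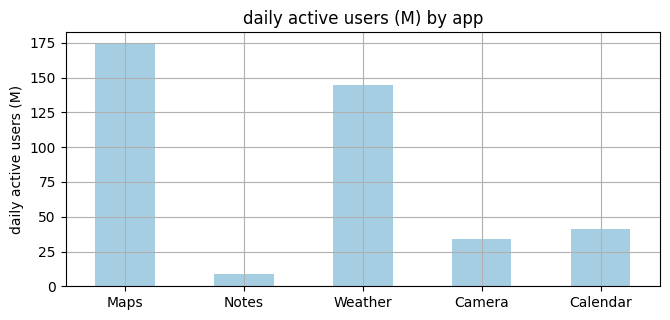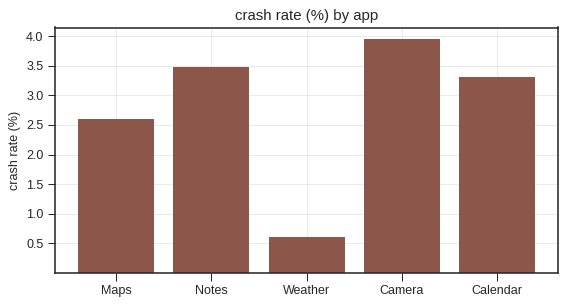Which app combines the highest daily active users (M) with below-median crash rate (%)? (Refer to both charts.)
Chart 2 median crash rate (%) ≈ 3.5; below-median apps: Maps, Weather. Among those, Maps has the highest daily active users (M) (≈ 180).

Maps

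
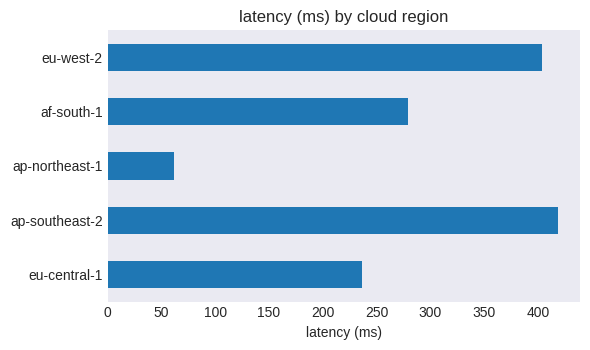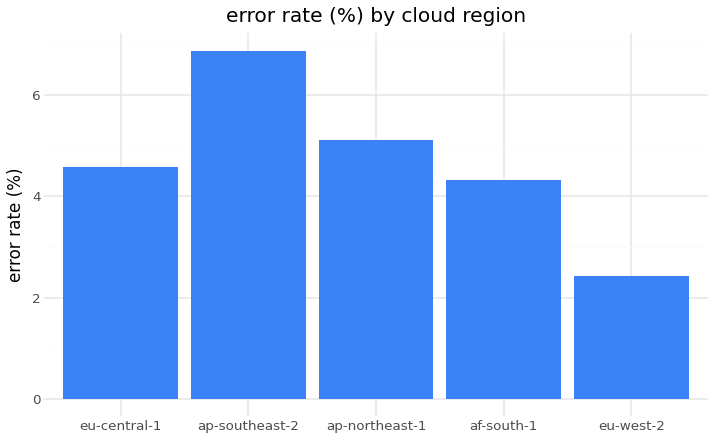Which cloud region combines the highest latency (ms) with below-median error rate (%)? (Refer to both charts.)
eu-west-2

Chart 2 median error rate (%) ≈ 5; below-median cloud regions: af-south-1, eu-west-2. Among those, eu-west-2 has the highest latency (ms) (≈ 400).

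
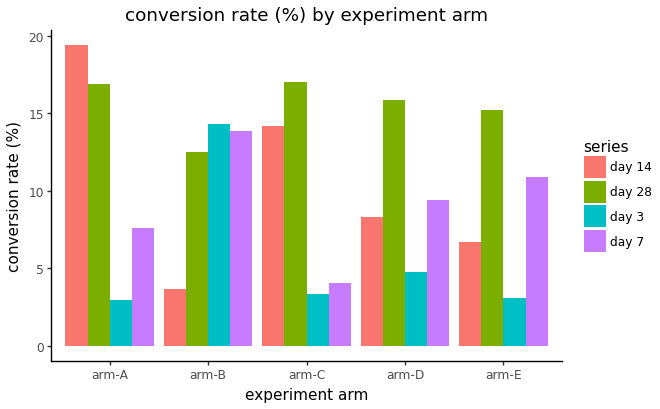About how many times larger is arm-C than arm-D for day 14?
arm-C ≈ 14, arm-D ≈ 8; 14/8 ≈ 1.75.

≈ 1.75×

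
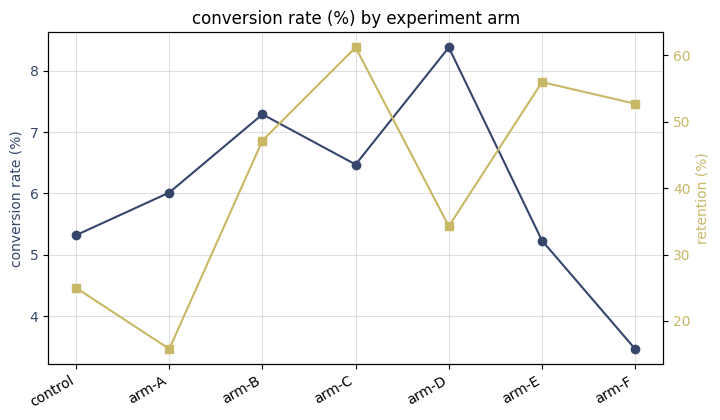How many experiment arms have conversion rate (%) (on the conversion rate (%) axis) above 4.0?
6

Above 4.0: control, arm-A, arm-B, arm-C, arm-D, arm-E.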